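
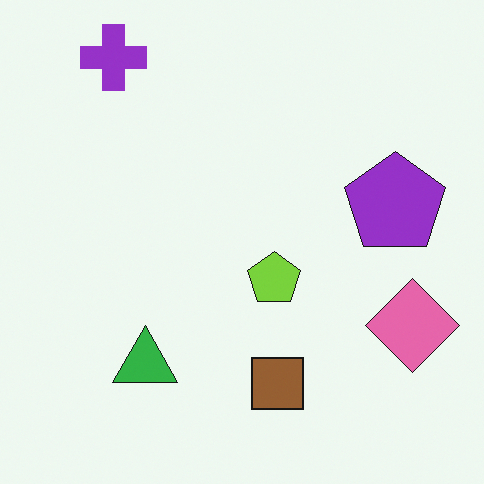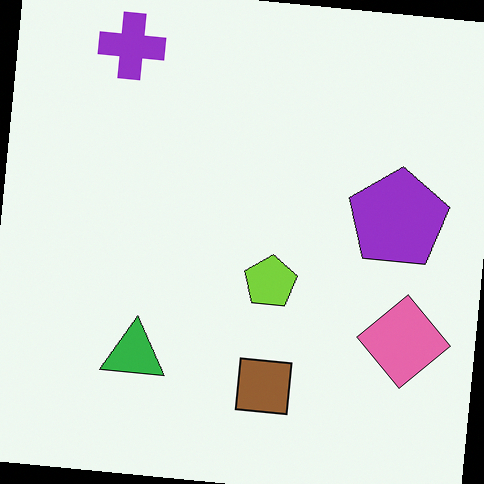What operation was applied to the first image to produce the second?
The transformation is: rotated clockwise by a few degrees.

Every shape is tilted by the same angle and the image corners show triangular fill wedges — a whole-image rotation by a non-right angle.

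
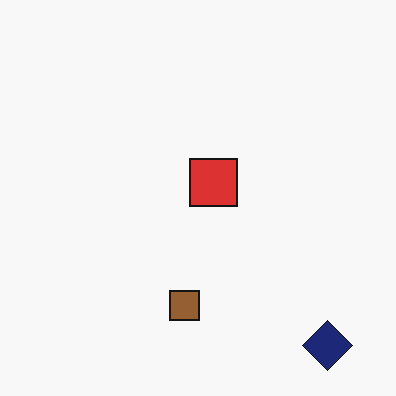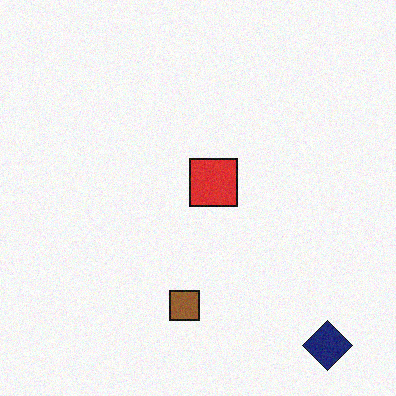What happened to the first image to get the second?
This is the original image degraded with light additive noise.

Random speckle covers the whole image, including the flat background.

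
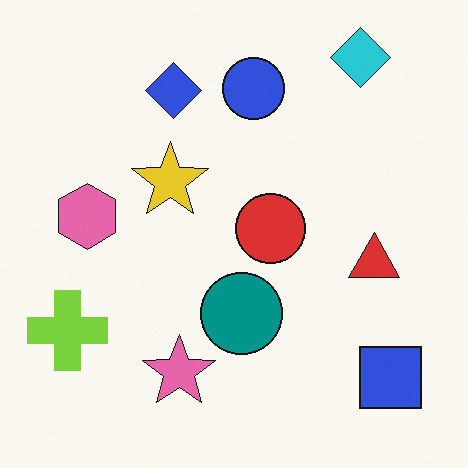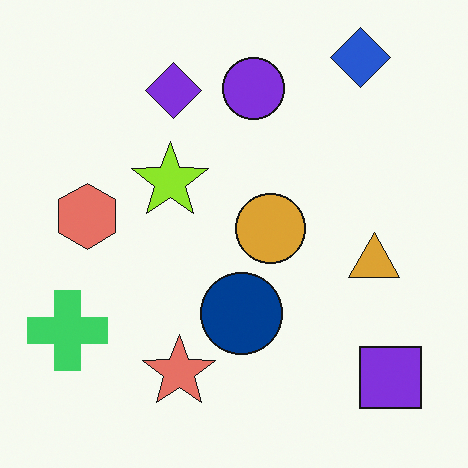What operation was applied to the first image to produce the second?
The transformation is: hue-shifted by a small amount.

Every shape's color has rotated by the same amount around the hue wheel — a uniform hue shift.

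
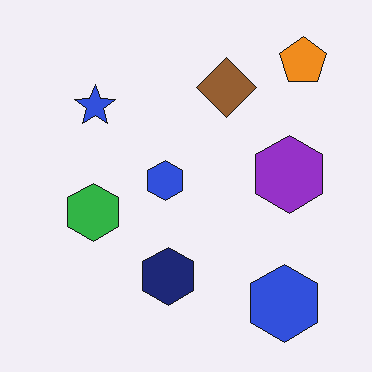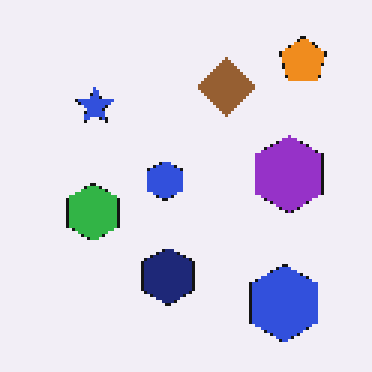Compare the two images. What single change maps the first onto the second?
The transformation is: mildly pixelated.

Shapes are reduced to large square blocks; fine edges and outlines are lost — a downscale-then-upscale (mosaic) effect.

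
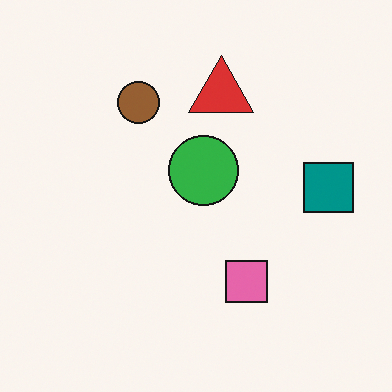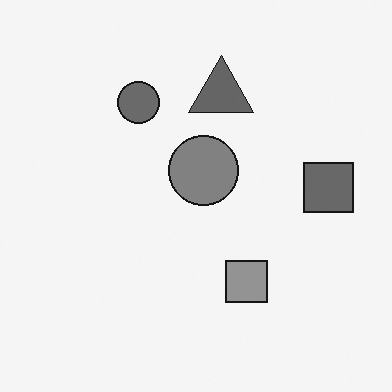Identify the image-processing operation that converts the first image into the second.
The second image is the first converted to grayscale.

All color is removed — every shape is now a shade of grey.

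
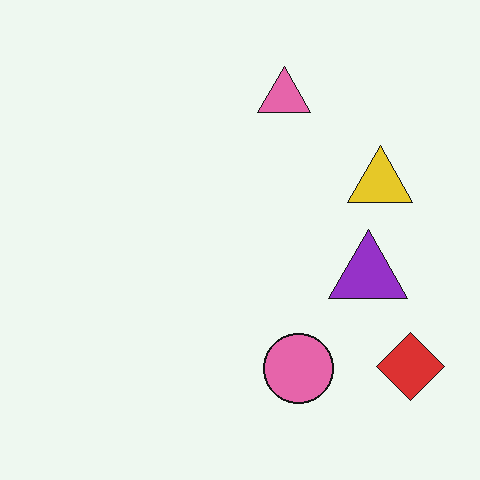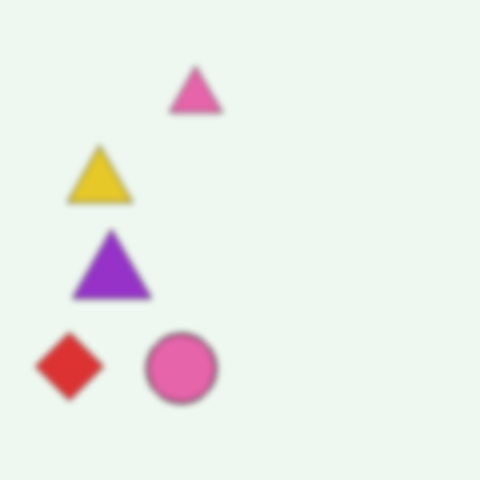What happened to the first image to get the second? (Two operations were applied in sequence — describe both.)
The image was moderately blurred, then flipped horizontally (left ↔ right).

Shape edges and outlines are uniformly softened across the whole image. The red diamond is in the bottom-right of the first image and the bottom-left of the second — shapes on opposite sides of the vertical midline have swapped in a mirror flip.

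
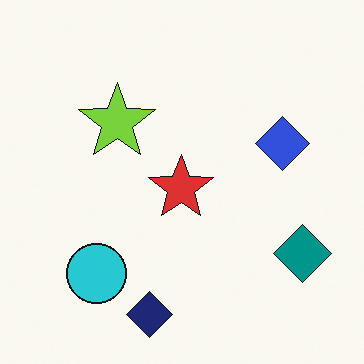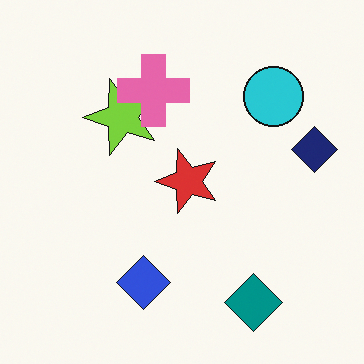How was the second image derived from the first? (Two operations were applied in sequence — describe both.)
The image was transposed (reflected across the top-left ↔ bottom-right diagonal), then overlaid with an additional pink cross.

Shapes have swapped their row and column positions — what was in the top-right is now in the bottom-left — a diagonal reflection. A pink cross appears in the second image that is absent from the first.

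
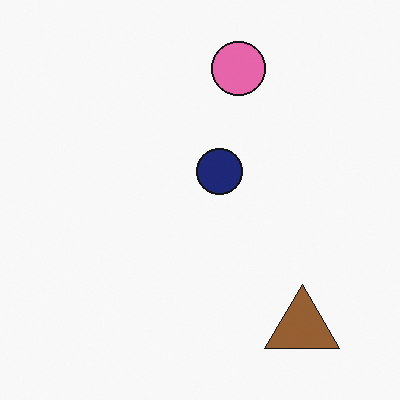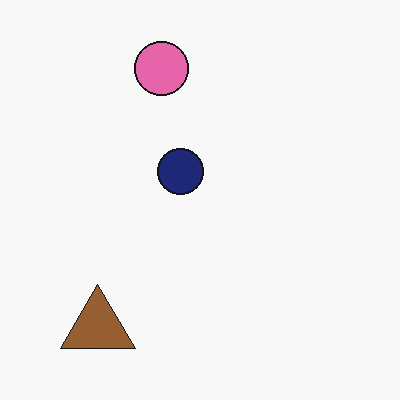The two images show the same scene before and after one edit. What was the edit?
It was flipped horizontally (left ↔ right).

The brown triangle is in the bottom-right of the first image and the bottom-left of the second — shapes on opposite sides of the vertical midline have swapped in a mirror flip.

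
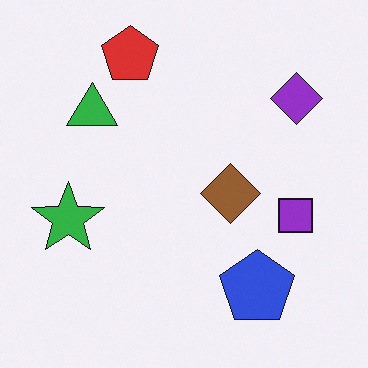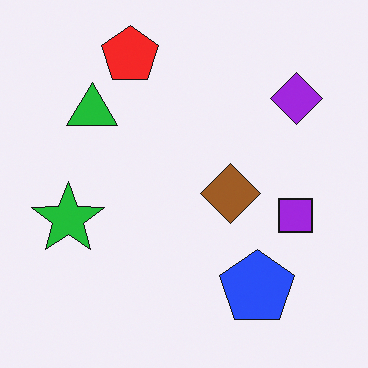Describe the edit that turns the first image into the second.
Slightly oversaturated.

All colors are more vivid — a global saturation change.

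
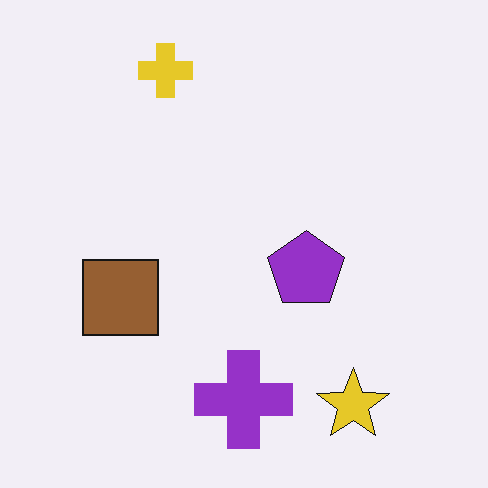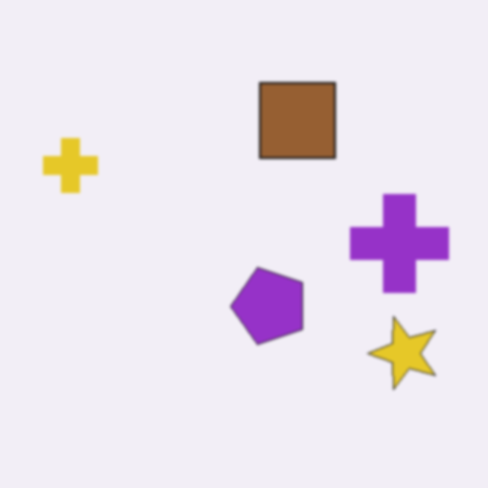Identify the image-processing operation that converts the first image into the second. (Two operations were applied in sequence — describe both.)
It was transposed (reflected across the top-left ↔ bottom-right diagonal), then given a subtle gaussian blur.

Shapes have swapped their row and column positions — what was in the top-right is now in the bottom-left — a diagonal reflection. Shape edges and outlines are uniformly softened across the whole image.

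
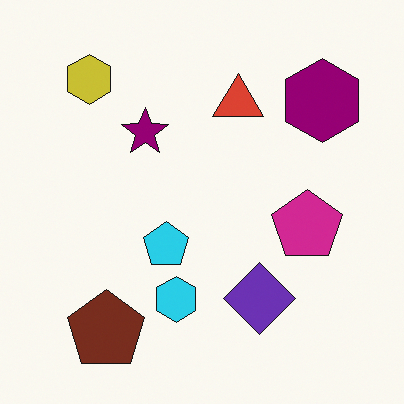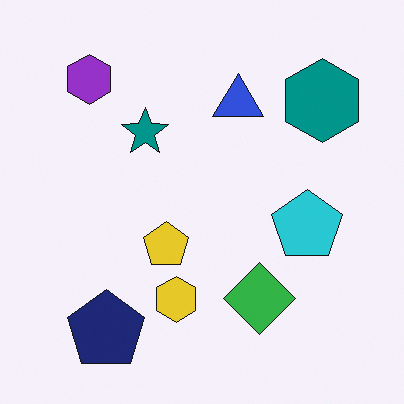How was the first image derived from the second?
The transformation is: hue-shifted by a moderate amount.

Every shape's color has rotated by the same amount around the hue wheel — a uniform hue shift.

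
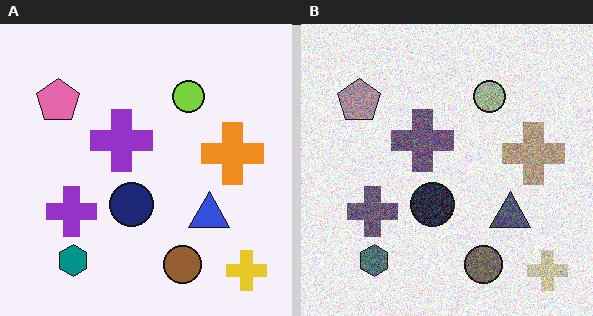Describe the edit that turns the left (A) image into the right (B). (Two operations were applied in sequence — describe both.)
The right (B) image is the left (A) heavily desaturated, then degraded with a thick layer of grain.

All colors are more muted and greyish — a global saturation change. Random speckle covers the whole image, including the flat background.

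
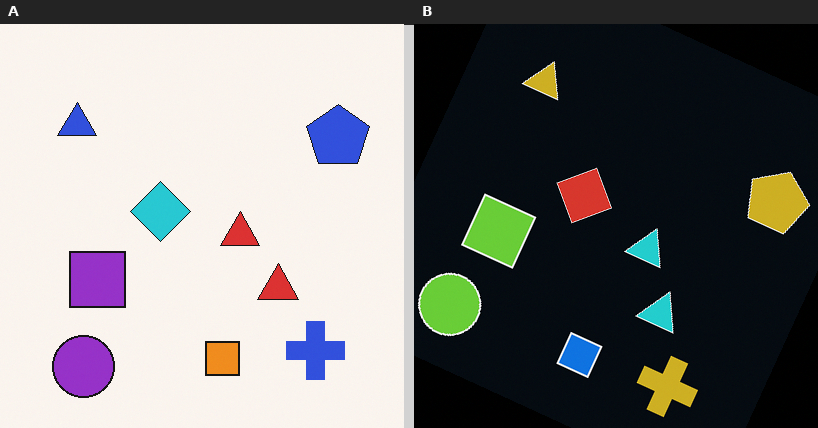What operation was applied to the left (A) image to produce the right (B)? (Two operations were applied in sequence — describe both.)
The transformation is: color-inverted (negative), then rotated clockwise by a clearly visible amount.

The light background has become dark and every shape's color is its complement — a photographic negative. Every shape is tilted by the same angle and the image corners show triangular fill wedges — a whole-image rotation by a non-right angle.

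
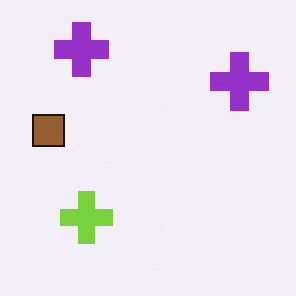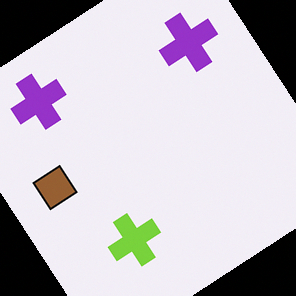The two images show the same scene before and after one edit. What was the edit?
Rotated counter-clockwise by a large amount — several tens of degrees.

Every shape is tilted by the same angle and the image corners show triangular fill wedges — a whole-image rotation by a non-right angle.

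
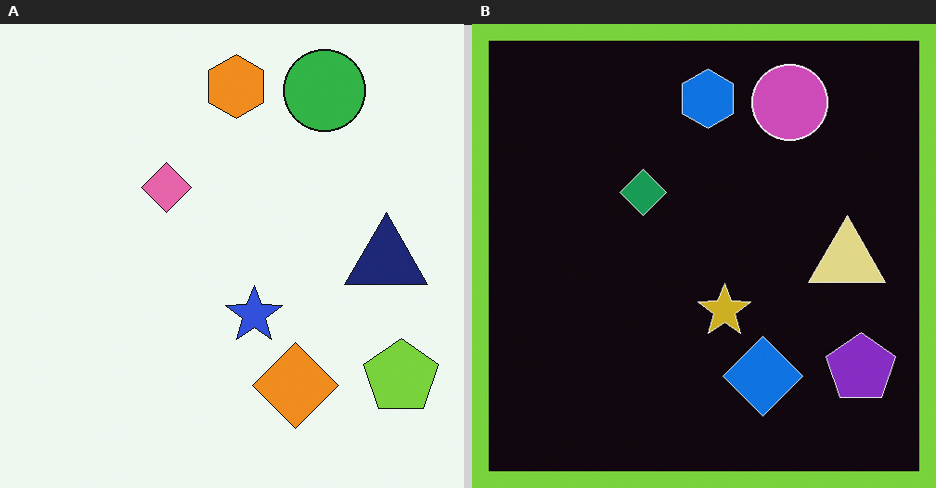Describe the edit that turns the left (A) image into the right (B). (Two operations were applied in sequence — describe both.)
This is the original image color-inverted (negative), then framed with a lime border.

The light background has become dark and every shape's color is its complement — a photographic negative. A solid lime frame runs around the edge of the right (B) image, with the content slightly shrunk inside it.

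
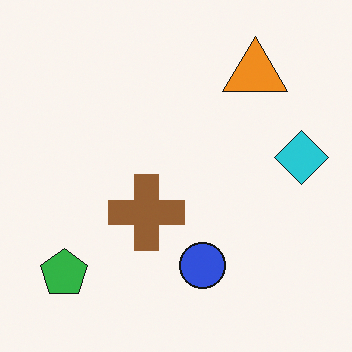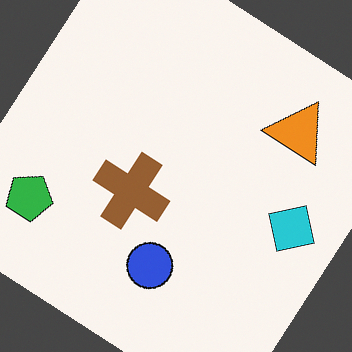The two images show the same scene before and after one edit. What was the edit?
It was rotated clockwise by a large amount — several tens of degrees.

Every shape is tilted by the same angle and the image corners show triangular fill wedges — a whole-image rotation by a non-right angle.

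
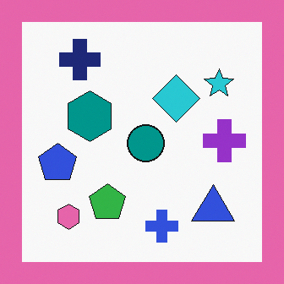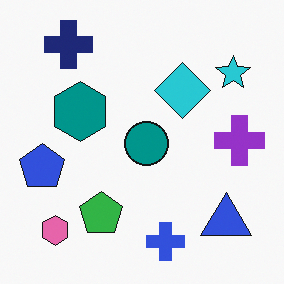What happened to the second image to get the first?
It was framed with a pink border.

A solid pink frame runs around the edge of the first image, with the content slightly shrunk inside it.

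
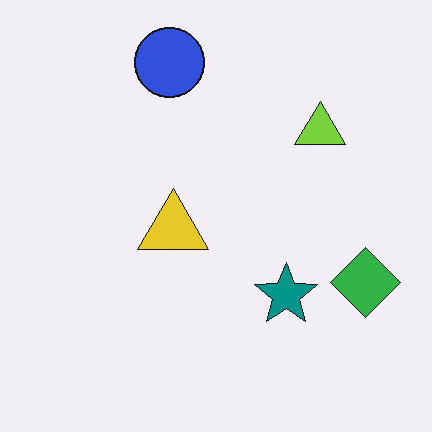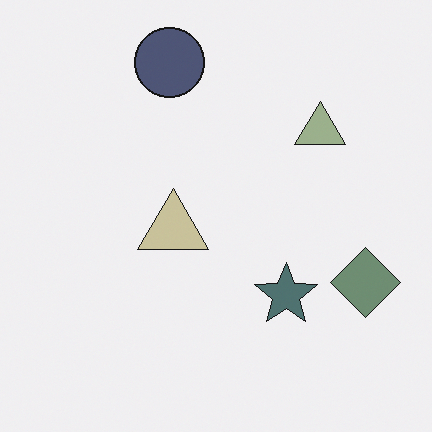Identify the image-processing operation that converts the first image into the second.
The image was made much more muted (saturation change).

All colors are more muted and greyish — a global saturation change.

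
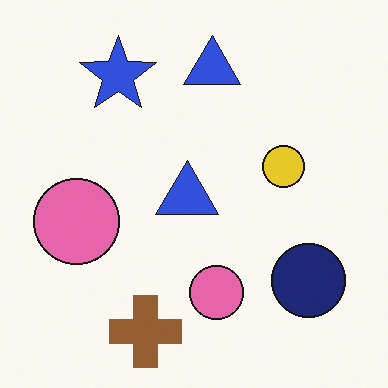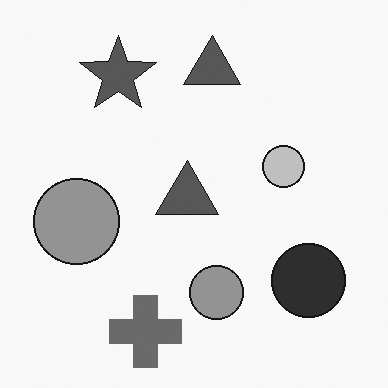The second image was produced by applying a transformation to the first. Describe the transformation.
This is the original image converted to grayscale.

All color is removed — every shape is now a shade of grey.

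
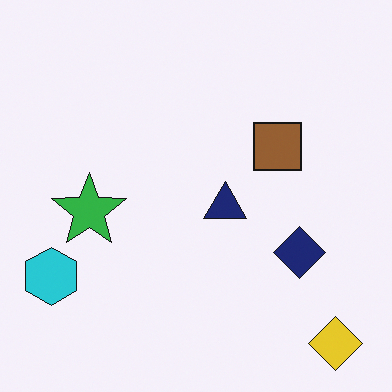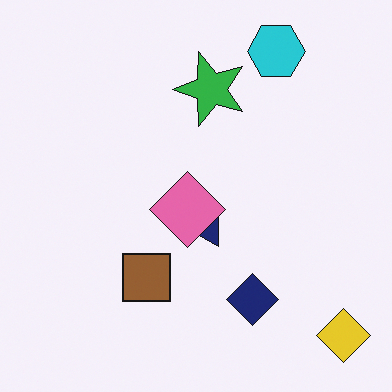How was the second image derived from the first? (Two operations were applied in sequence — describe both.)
The second image is the first transposed (reflected across the top-left ↔ bottom-right diagonal), then overlaid with an additional pink diamond.

Shapes have swapped their row and column positions — what was in the top-right is now in the bottom-left — a diagonal reflection. A pink diamond appears in the second image that is absent from the first.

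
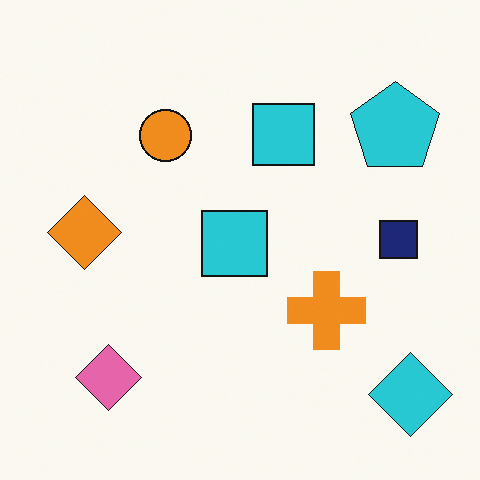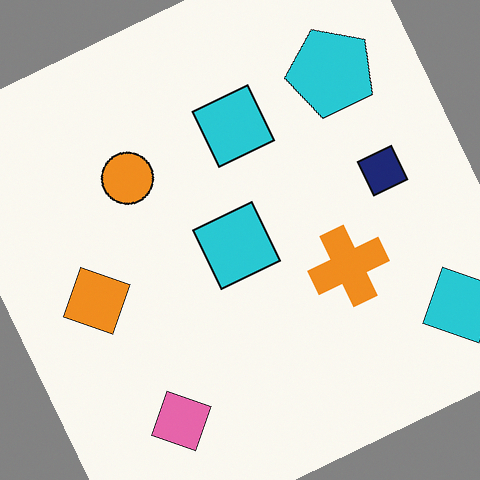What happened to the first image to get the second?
The image was rotated counter-clockwise by a clearly visible amount.

Every shape is tilted by the same angle and the image corners show triangular fill wedges — a whole-image rotation by a non-right angle.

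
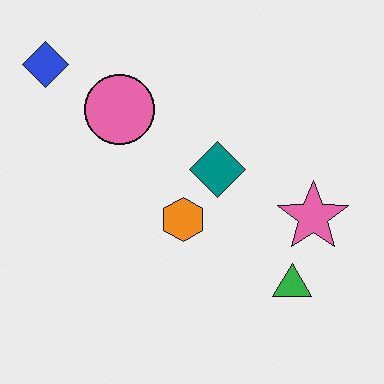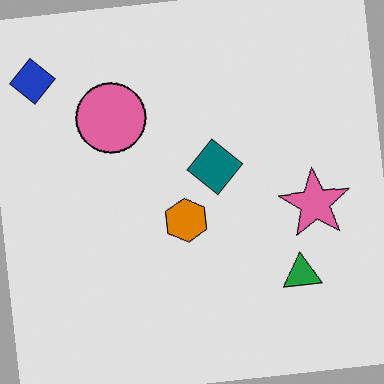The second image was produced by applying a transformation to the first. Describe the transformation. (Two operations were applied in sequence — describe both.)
The image was rotated counter-clockwise by a small amount, then moderately posterized.

Every shape is tilted by the same angle and the image corners show triangular fill wedges — a whole-image rotation by a non-right angle. Each flat color has snapped to a coarser quantized level — most visibly, the near-white background has dropped to a flat grey.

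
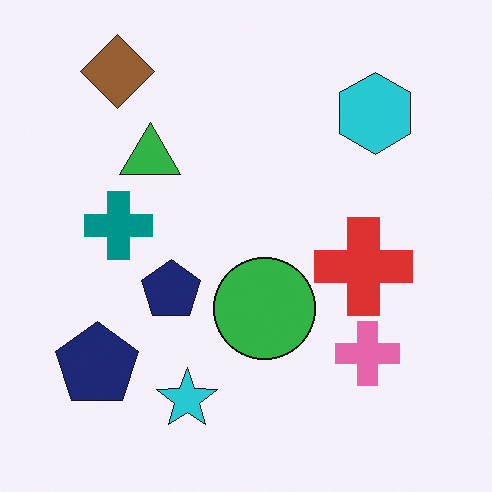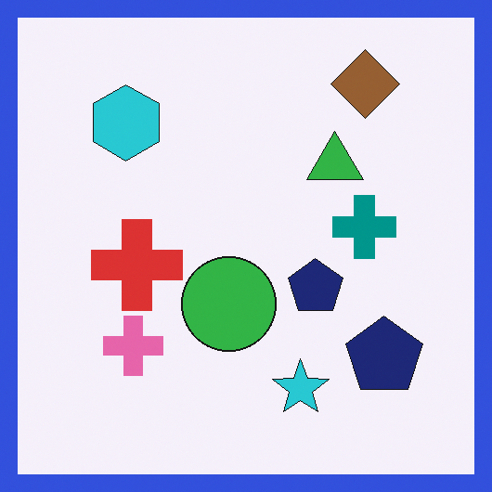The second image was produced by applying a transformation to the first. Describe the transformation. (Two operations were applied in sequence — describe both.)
It was flipped horizontally (left ↔ right), then framed with a blue border.

The brown diamond is in the top-left of the first image and the top-right of the second — shapes on opposite sides of the vertical midline have swapped in a mirror flip. A solid blue frame runs around the edge of the second image, with the content slightly shrunk inside it.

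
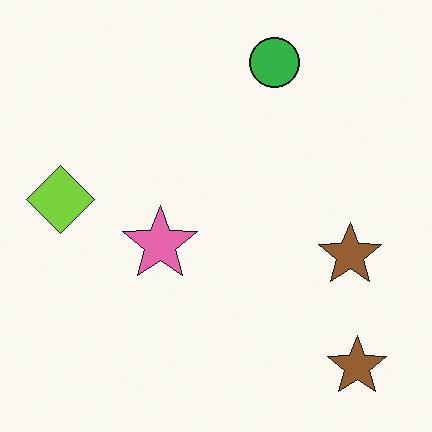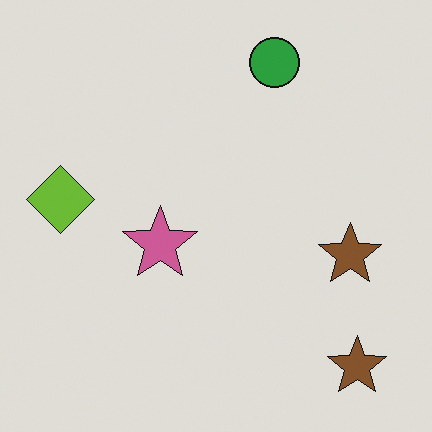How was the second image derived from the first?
The second image is the first slightly darkened.

Every pixel — background and shapes alike — is uniformly darkened.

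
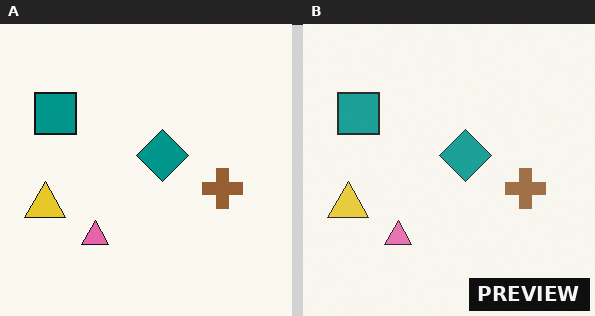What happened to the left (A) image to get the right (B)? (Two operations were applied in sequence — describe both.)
The transformation is: given slightly reduced contrast, then watermarked with the text "PREVIEW" in the lower-right corner.

Tones are pushed toward mid-grey across the whole image — a global contrast change. A dark label reading "PREVIEW" appears in the lower-right corner.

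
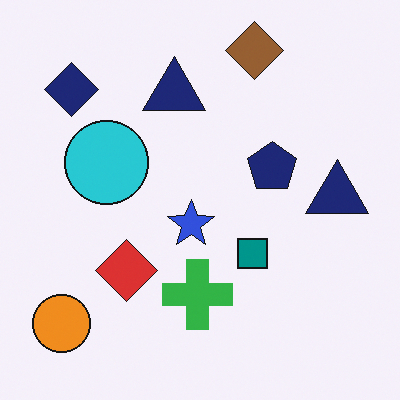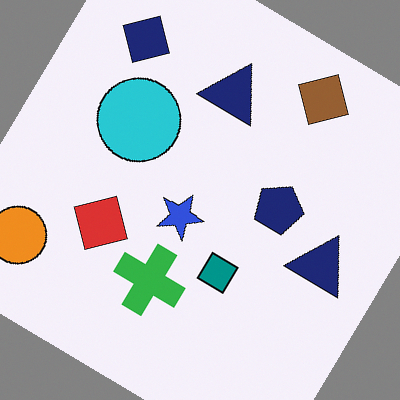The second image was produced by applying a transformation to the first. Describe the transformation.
Rotated clockwise by a large amount — several tens of degrees.

Every shape is tilted by the same angle and the image corners show triangular fill wedges — a whole-image rotation by a non-right angle.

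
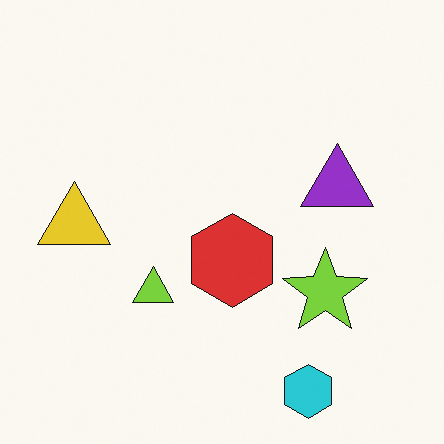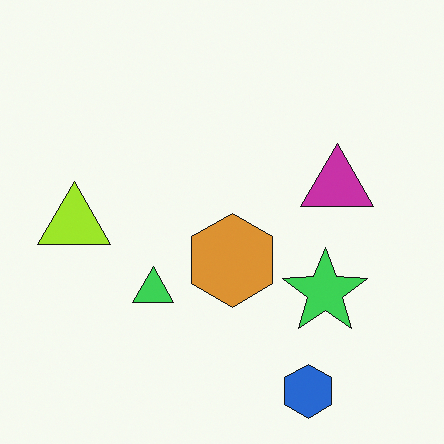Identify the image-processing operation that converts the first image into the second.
This is the original image hue-shifted by a small amount.

Every shape's color has rotated by the same amount around the hue wheel — a uniform hue shift.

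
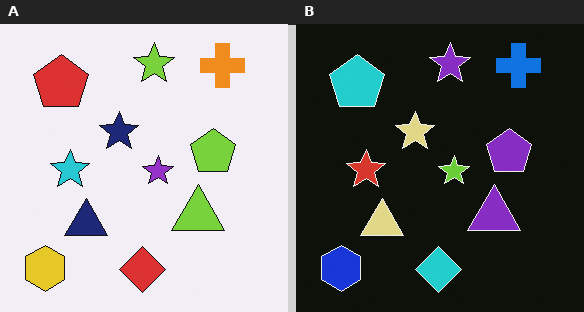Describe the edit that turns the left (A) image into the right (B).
This is the original image color-inverted (negative).

The light background has become dark and every shape's color is its complement — a photographic negative.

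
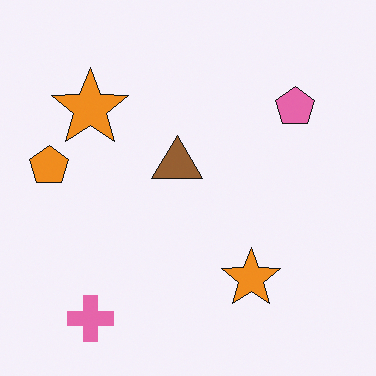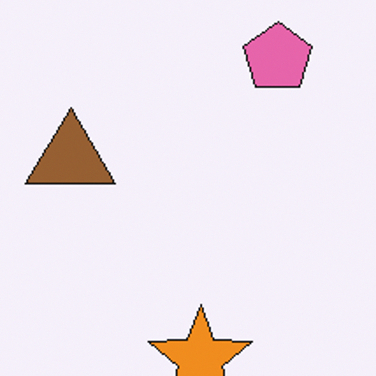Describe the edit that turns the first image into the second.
It was cropped tightly and scaled back up.

The visible shapes are larger and the field of view is narrower; shapes near the original edges may be partly or wholly outside the frame — a crop-and-rescale.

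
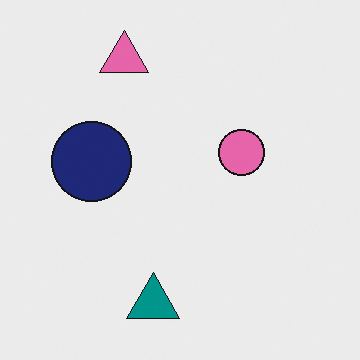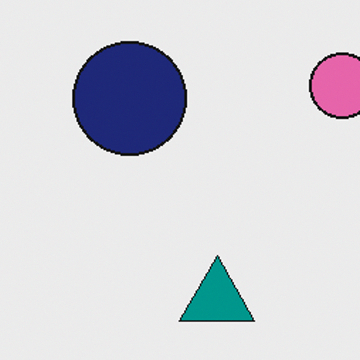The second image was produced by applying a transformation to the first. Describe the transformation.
Cropped to a modestly smaller region and rescaled.

The visible shapes are larger and the field of view is narrower; shapes near the original edges may be partly or wholly outside the frame — a crop-and-rescale.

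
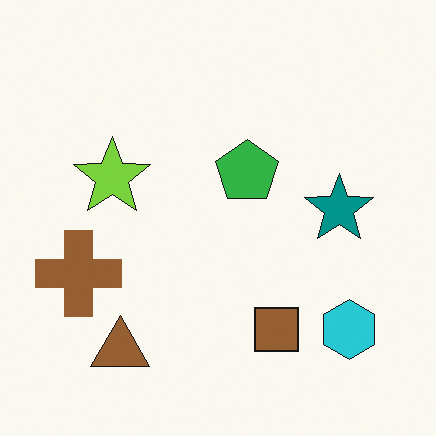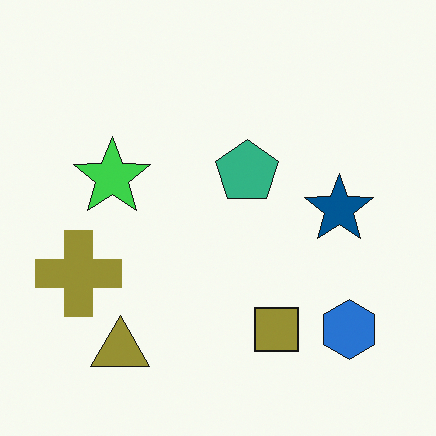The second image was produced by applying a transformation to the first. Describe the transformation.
It was hue-shifted slightly.

Every shape's color has rotated by the same amount around the hue wheel — a uniform hue shift.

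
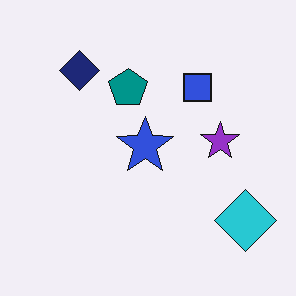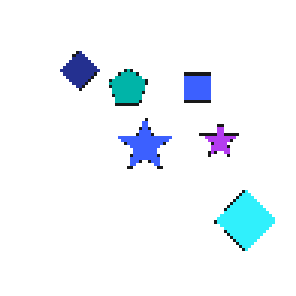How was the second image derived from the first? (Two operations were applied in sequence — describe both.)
This is the original image brightened a little, then lightly pixelated (a mild mosaic effect).

Every pixel — background and shapes alike — is uniformly brightened. Shapes are reduced to large square blocks; fine edges and outlines are lost — a downscale-then-upscale (mosaic) effect.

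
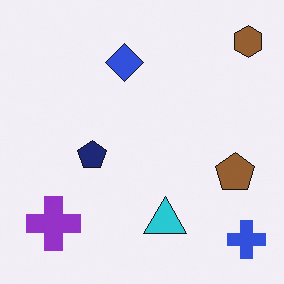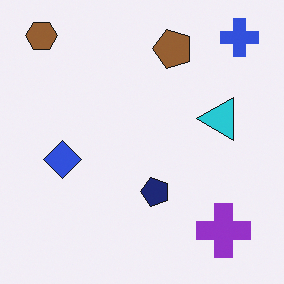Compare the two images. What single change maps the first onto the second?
The second image is the first rotated 90° counter-clockwise.

The brown hexagon sits in the top-right of the first image and the top-left of the second — consistent with a whole-image 90° counter-clockwise rotation.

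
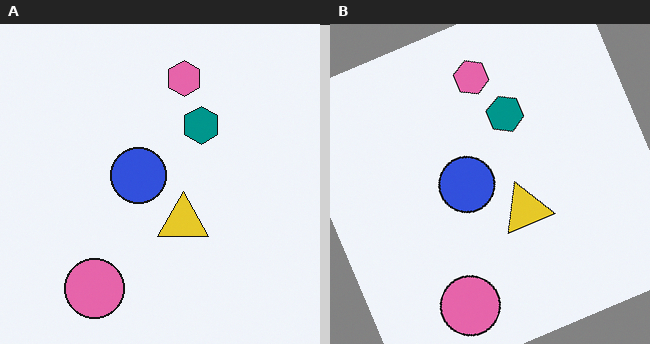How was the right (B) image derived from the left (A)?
The image was rotated counter-clockwise by a clearly visible amount.

Every shape is tilted by the same angle and the image corners show triangular fill wedges — a whole-image rotation by a non-right angle.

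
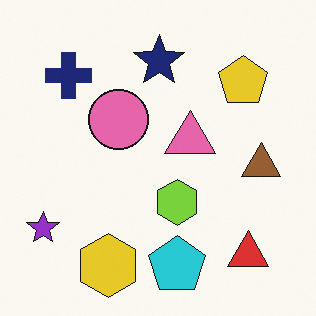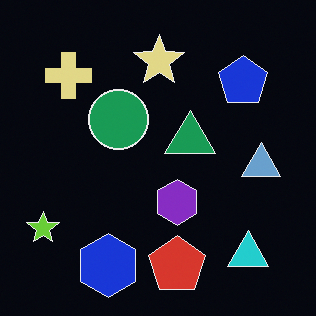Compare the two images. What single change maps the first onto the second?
Color-inverted (negative).

The light background has become dark and every shape's color is its complement — a photographic negative.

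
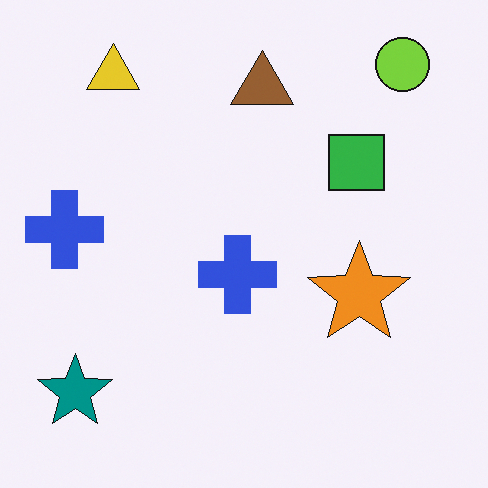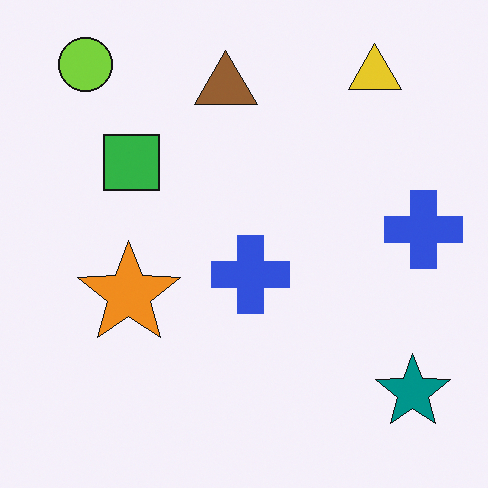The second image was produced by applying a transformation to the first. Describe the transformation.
The transformation is: flipped horizontally (left ↔ right).

The teal star is in the bottom-left of the first image and the bottom-right of the second — shapes on opposite sides of the vertical midline have swapped in a mirror flip.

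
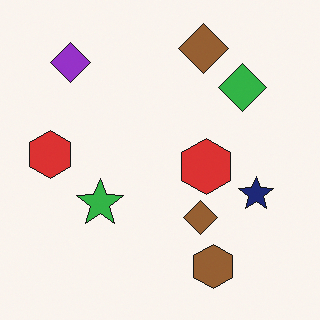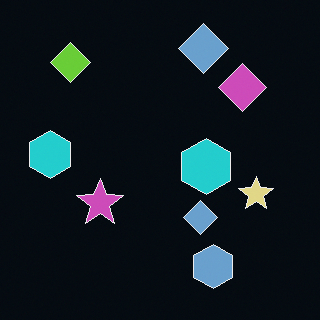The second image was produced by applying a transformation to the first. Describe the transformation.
The second image is the first color-inverted (negative).

The light background has become dark and every shape's color is its complement — a photographic negative.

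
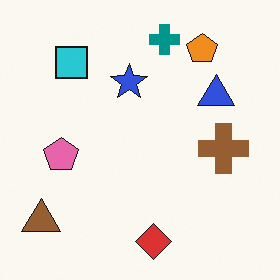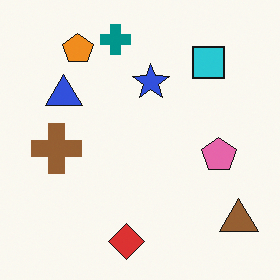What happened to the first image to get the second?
Flipped horizontally (left ↔ right).

The brown triangle is in the bottom-left of the first image and the bottom-right of the second — shapes on opposite sides of the vertical midline have swapped in a mirror flip.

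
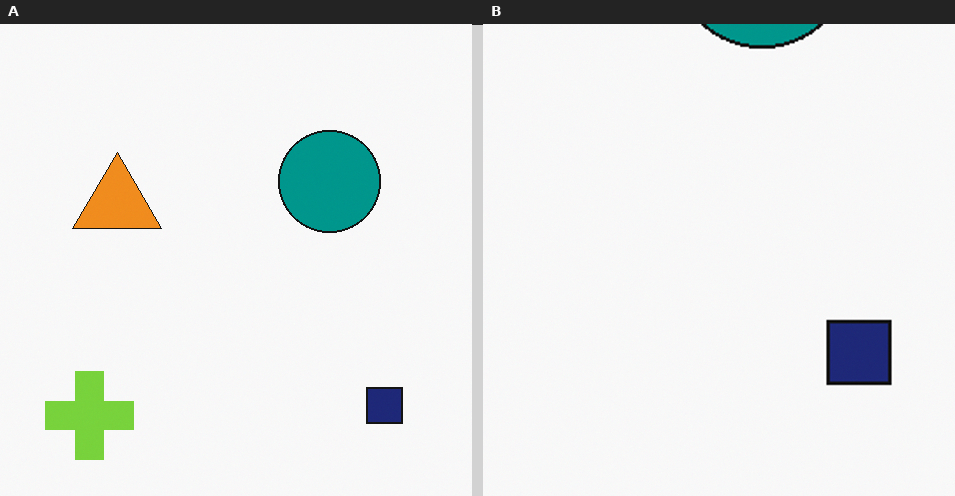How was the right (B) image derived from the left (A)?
The transformation is: cropped to a noticeably smaller region and rescaled.

The visible shapes are larger and the field of view is narrower; shapes near the original edges may be partly or wholly outside the frame — a crop-and-rescale.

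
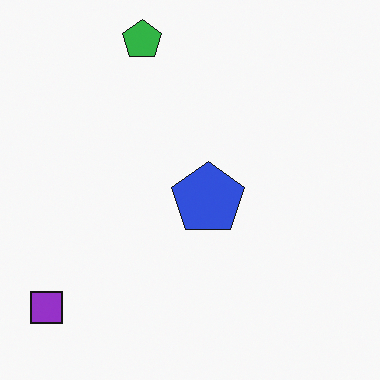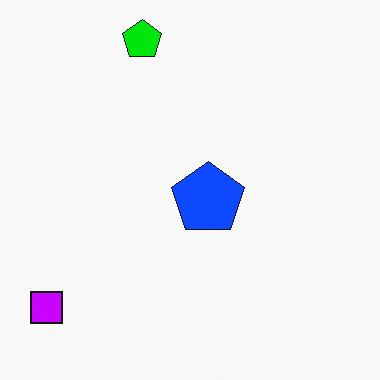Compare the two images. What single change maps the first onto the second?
This is the original image heavily oversaturated.

All colors are more vivid — a global saturation change.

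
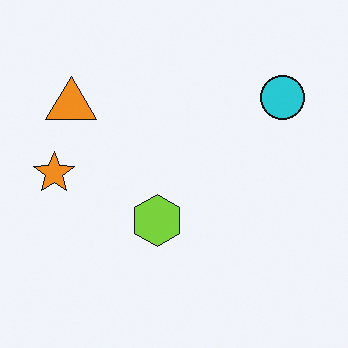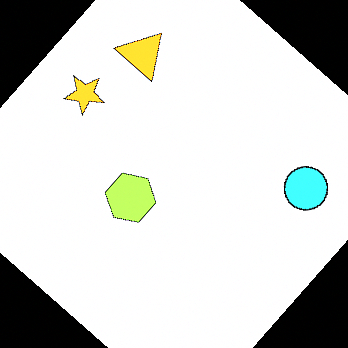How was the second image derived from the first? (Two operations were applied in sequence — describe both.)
The image was rotated clockwise by a large amount — several tens of degrees, then noticeably brightened.

Every shape is tilted by the same angle and the image corners show triangular fill wedges — a whole-image rotation by a non-right angle. Every pixel — background and shapes alike — is uniformly brightened.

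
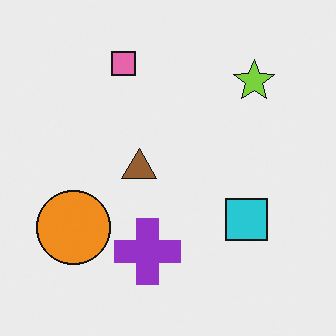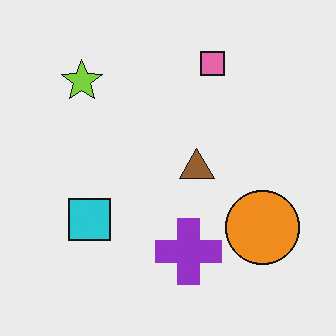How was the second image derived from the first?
Flipped horizontally (left ↔ right).

The orange circle is in the bottom-left of the first image and the bottom-right of the second — shapes on opposite sides of the vertical midline have swapped in a mirror flip.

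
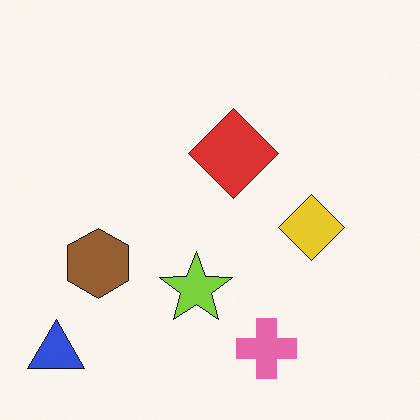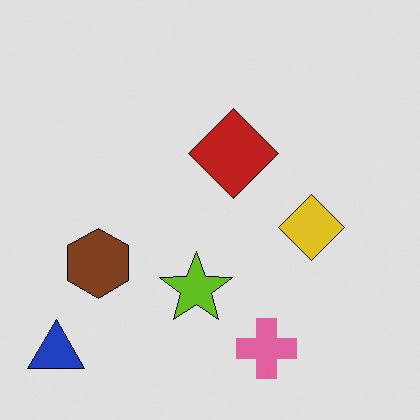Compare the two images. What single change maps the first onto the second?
It was posterized to a reduced palette.

Each flat color has snapped to a coarser quantized level — most visibly, the near-white background has dropped to a flat grey.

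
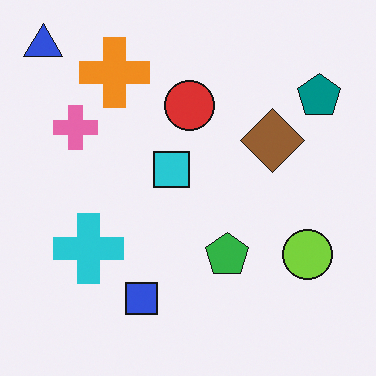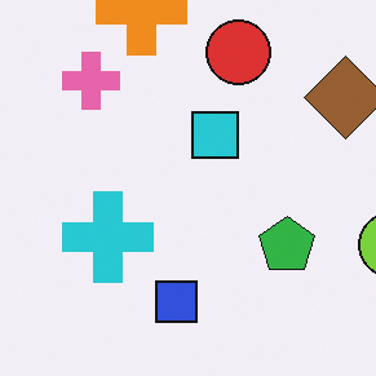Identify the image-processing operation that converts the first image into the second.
Cropped slightly and scaled back up.

The visible shapes are larger and the field of view is narrower; shapes near the original edges may be partly or wholly outside the frame — a crop-and-rescale.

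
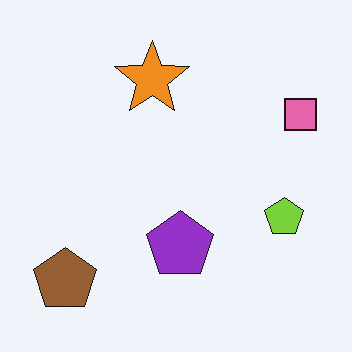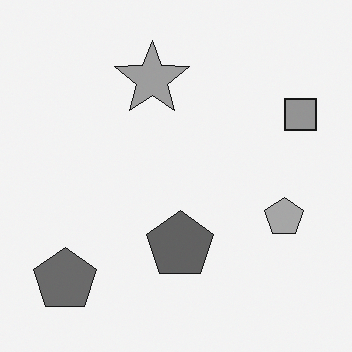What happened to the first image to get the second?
This is the original image converted to grayscale.

All color is removed — every shape is now a shade of grey.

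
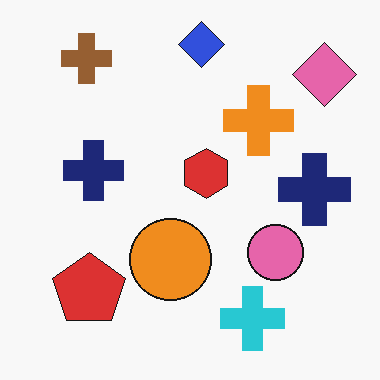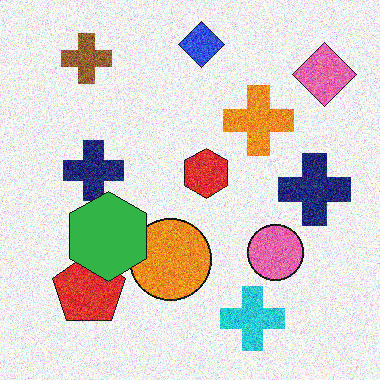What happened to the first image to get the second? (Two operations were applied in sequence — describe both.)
It was degraded with strong gaussian noise, then overlaid with an additional green hexagon.

Random speckle covers the whole image, including the flat background. A green hexagon appears in the second image that is absent from the first.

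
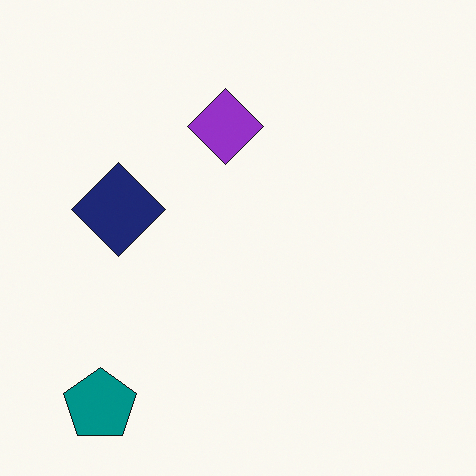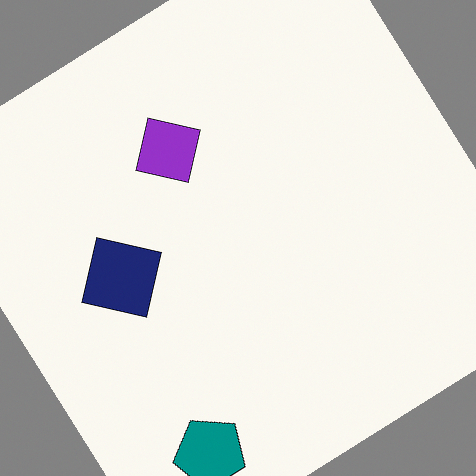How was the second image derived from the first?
Rotated counter-clockwise by a large amount — several tens of degrees.

Every shape is tilted by the same angle and the image corners show triangular fill wedges — a whole-image rotation by a non-right angle.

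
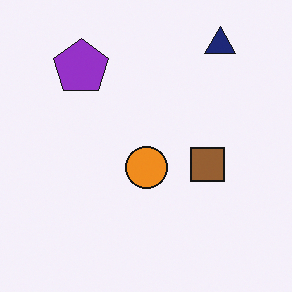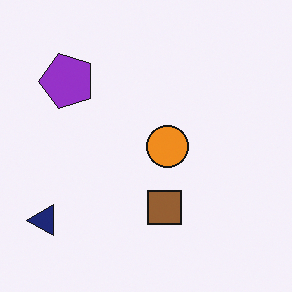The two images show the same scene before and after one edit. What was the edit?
It was transposed (reflected across the top-left ↔ bottom-right diagonal).

Shapes have swapped their row and column positions — what was in the top-right is now in the bottom-left — a diagonal reflection.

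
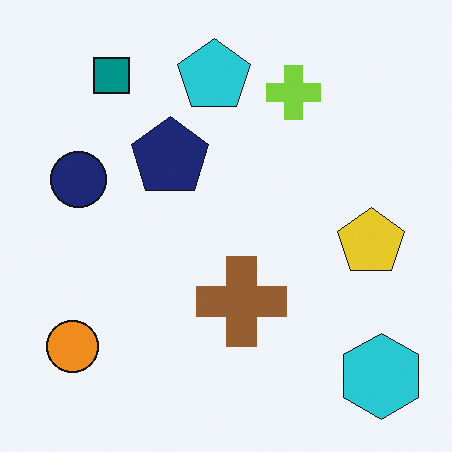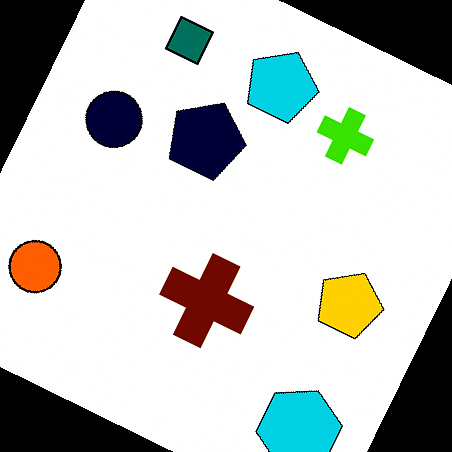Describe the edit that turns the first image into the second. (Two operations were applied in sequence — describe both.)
It was rotated clockwise by a moderate amount, then given much higher contrast.

Every shape is tilted by the same angle and the image corners show triangular fill wedges — a whole-image rotation by a non-right angle. Tones are pushed away from mid-grey across the whole image — a global contrast change.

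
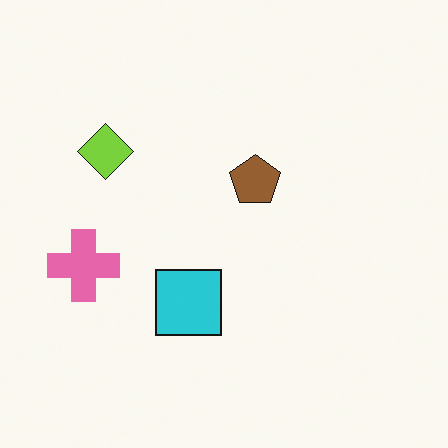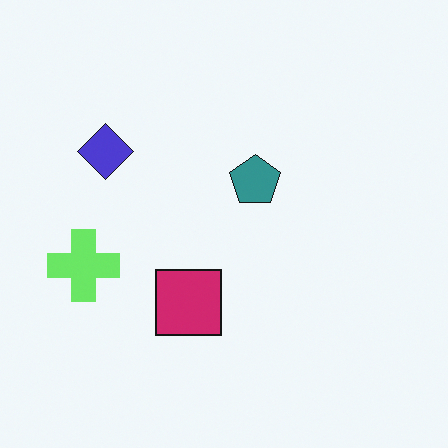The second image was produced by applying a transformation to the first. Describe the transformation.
The image was hue-shifted by a moderate amount.

Every shape's color has rotated by the same amount around the hue wheel — a uniform hue shift.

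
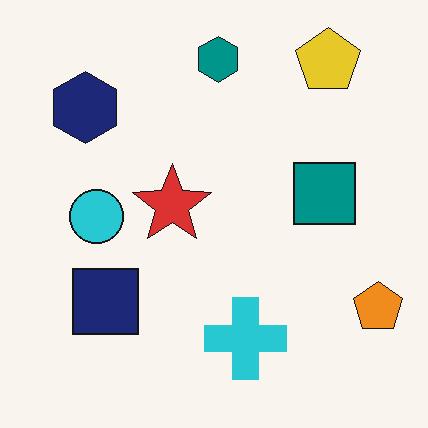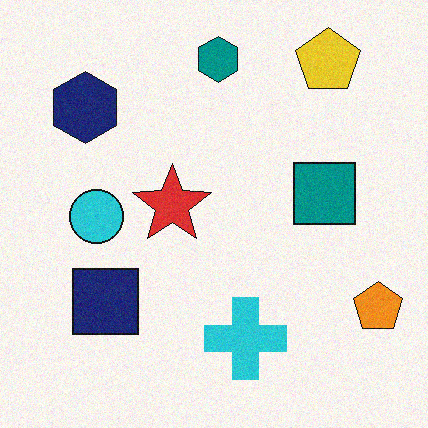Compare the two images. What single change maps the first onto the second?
It was degraded with light additive noise.

Random speckle covers the whole image, including the flat background.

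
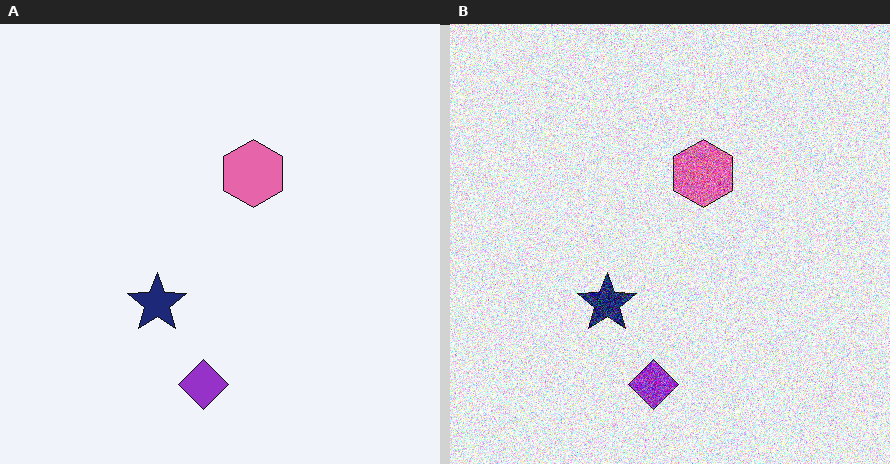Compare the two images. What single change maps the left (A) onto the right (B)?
It was degraded with heavy additive noise.

Random speckle covers the whole image, including the flat background.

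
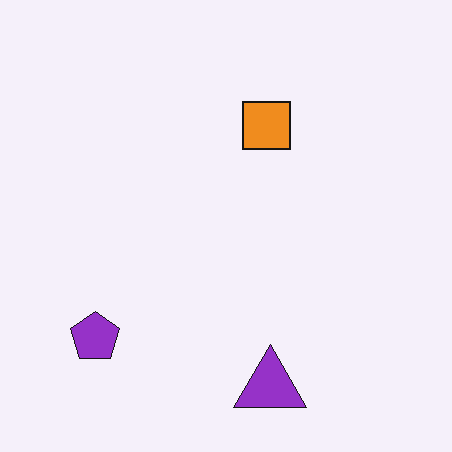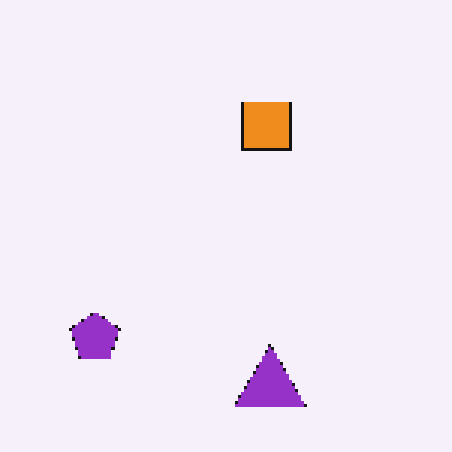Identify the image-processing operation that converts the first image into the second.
It was lightly pixelated (a mild mosaic effect).

Shapes are reduced to large square blocks; fine edges and outlines are lost — a downscale-then-upscale (mosaic) effect.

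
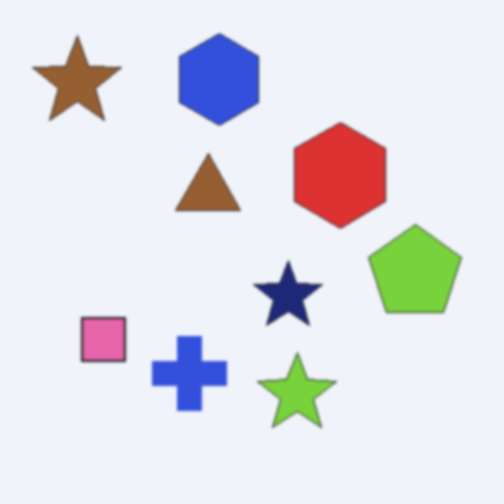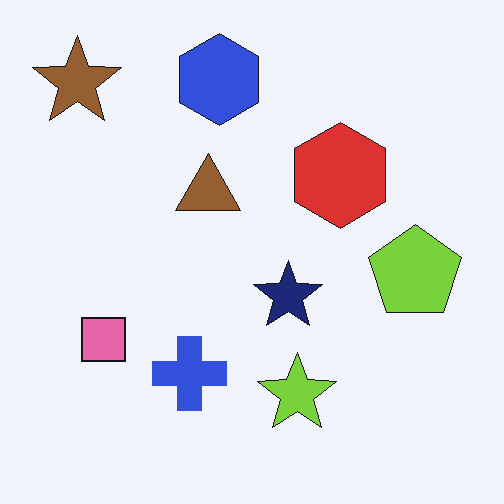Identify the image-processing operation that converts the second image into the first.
It was given a subtle gaussian blur.

Shape edges and outlines are uniformly softened across the whole image.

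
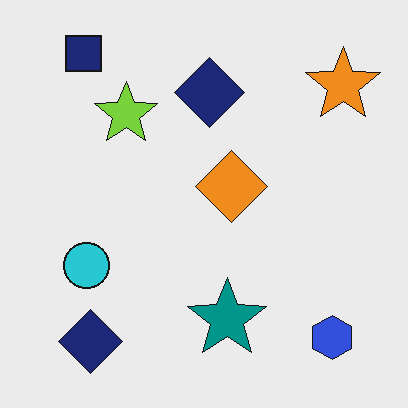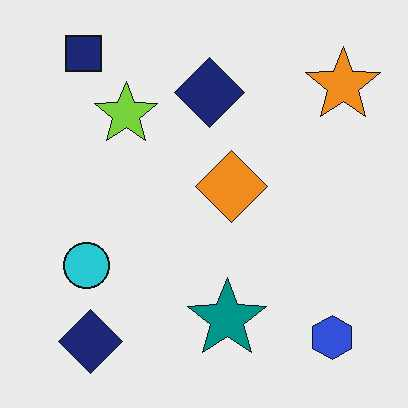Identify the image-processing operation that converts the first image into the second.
The second image is the first JPEG-compressed with visible artifacts.

Blocky 8×8 compression artifacts appear around shape edges and the flat background shows ringing — characteristic JPEG degradation.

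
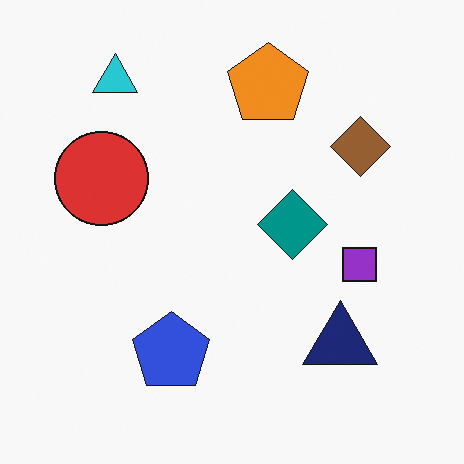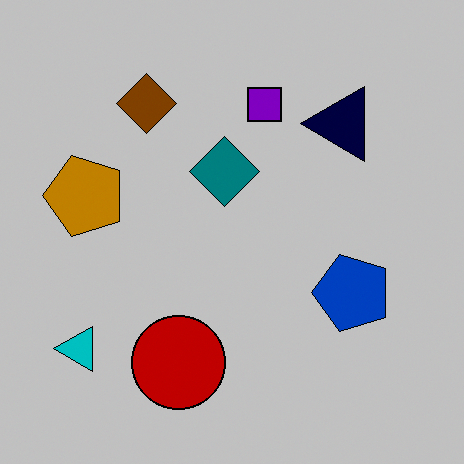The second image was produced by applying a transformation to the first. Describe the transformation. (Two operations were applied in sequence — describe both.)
The transformation is: rotated 90° counter-clockwise, then aggressively posterized.

The cyan triangle sits in the top-left of the first image and the bottom-left of the second — consistent with a whole-image 90° counter-clockwise rotation. Each flat color has snapped to a coarser quantized level — most visibly, the near-white background has dropped to a flat grey.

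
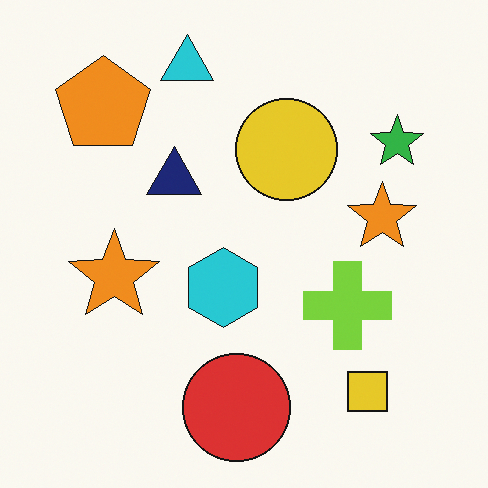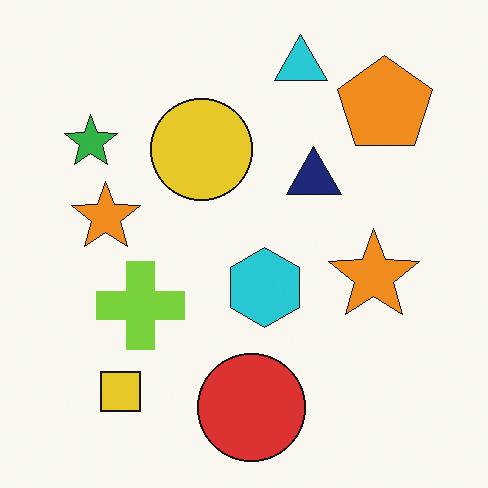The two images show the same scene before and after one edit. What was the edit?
The second image is the first flipped horizontally (left ↔ right).

The green star is in the top-right of the first image and the top-left of the second — shapes on opposite sides of the vertical midline have swapped in a mirror flip.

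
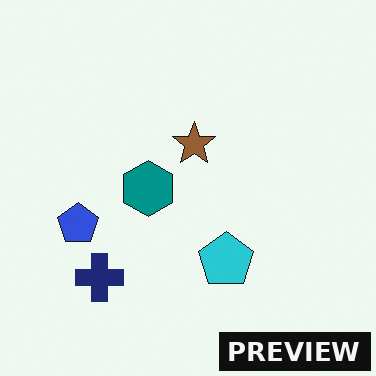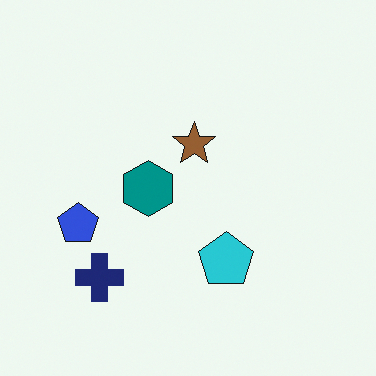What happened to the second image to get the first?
The transformation is: watermarked with the text "PREVIEW" in the lower-right corner.

A dark label reading "PREVIEW" appears in the lower-right corner.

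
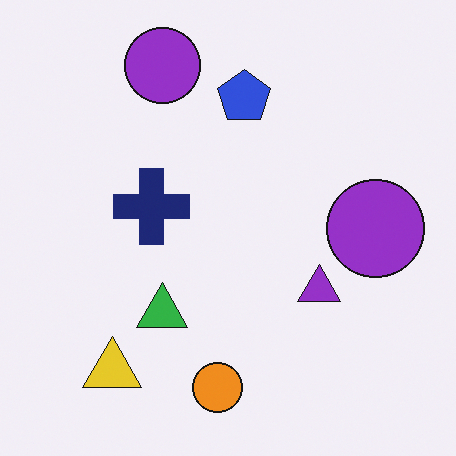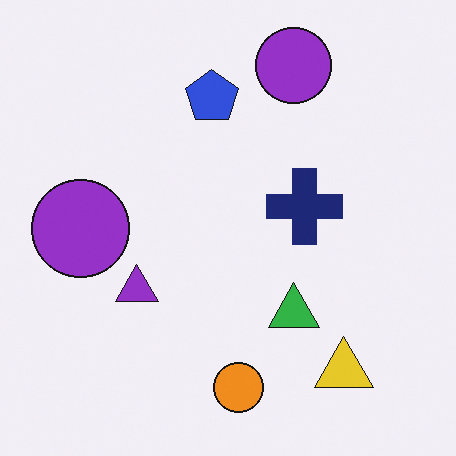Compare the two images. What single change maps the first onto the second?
The image was flipped horizontally (left ↔ right).

The yellow triangle is in the bottom-left of the first image and the bottom-right of the second — shapes on opposite sides of the vertical midline have swapped in a mirror flip.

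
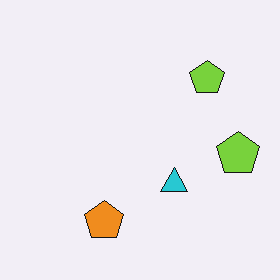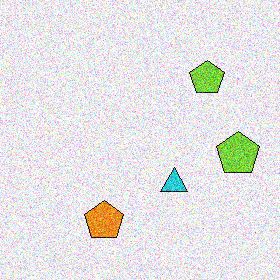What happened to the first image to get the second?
It was degraded with heavy additive noise.

Random speckle covers the whole image, including the flat background.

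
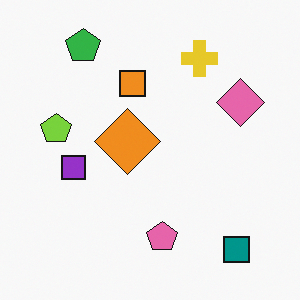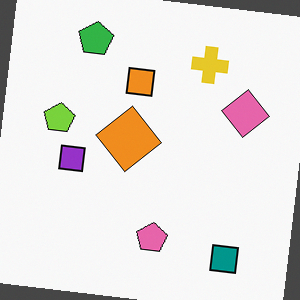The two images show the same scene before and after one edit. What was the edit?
The second image is the first rotated clockwise by a few degrees.

Every shape is tilted by the same angle and the image corners show triangular fill wedges — a whole-image rotation by a non-right angle.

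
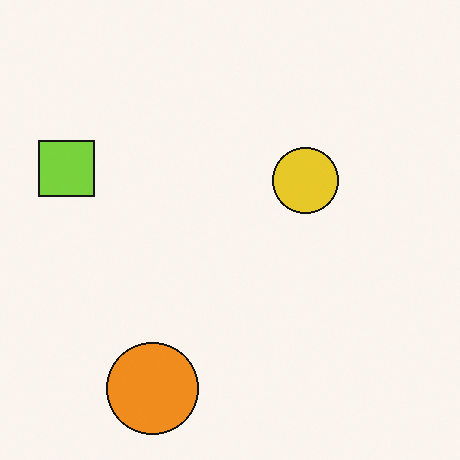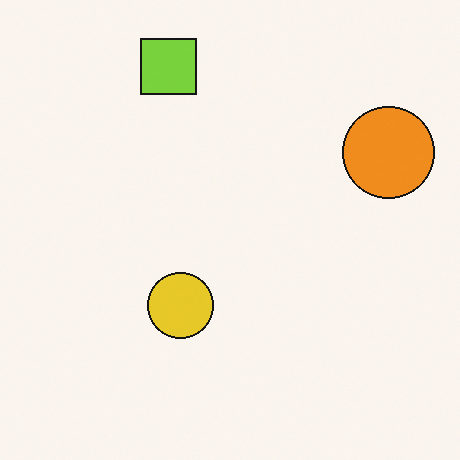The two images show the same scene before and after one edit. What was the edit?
The transformation is: transposed (reflected across the top-left ↔ bottom-right diagonal).

Shapes have swapped their row and column positions — what was in the top-right is now in the bottom-left — a diagonal reflection.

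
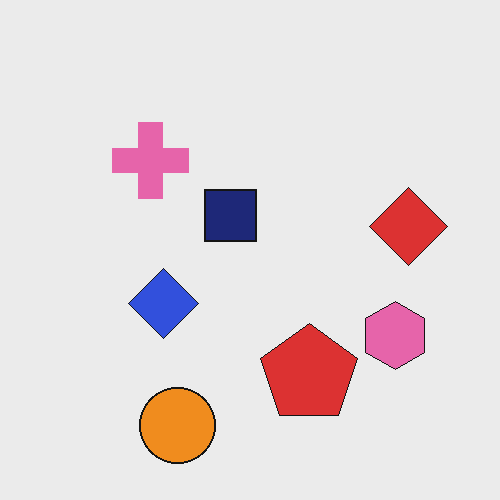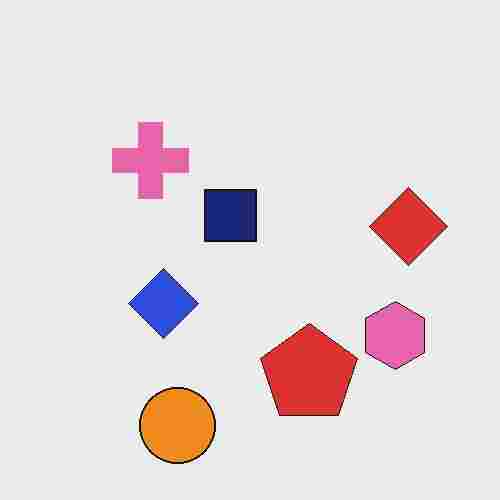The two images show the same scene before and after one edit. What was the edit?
This is the original image heavily JPEG-compressed with obvious blocking artifacts.

Blocky 8×8 compression artifacts appear around shape edges and the flat background shows ringing — characteristic JPEG degradation.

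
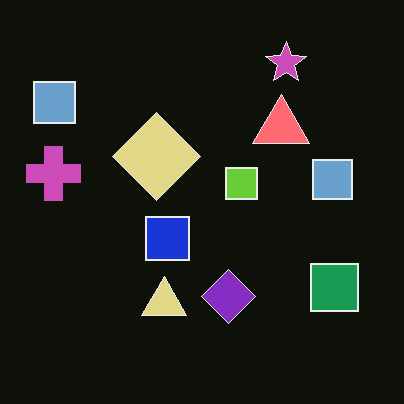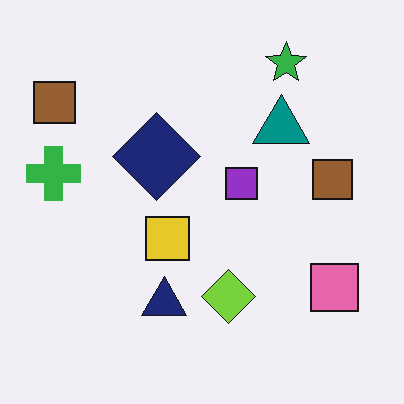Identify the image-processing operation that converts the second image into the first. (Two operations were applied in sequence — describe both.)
The image was JPEG-compressed with visible artifacts, then color-inverted (negative).

Blocky 8×8 compression artifacts appear around shape edges and the flat background shows ringing — characteristic JPEG degradation. The light background has become dark and every shape's color is its complement — a photographic negative.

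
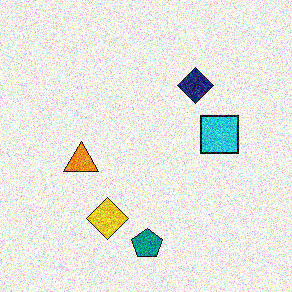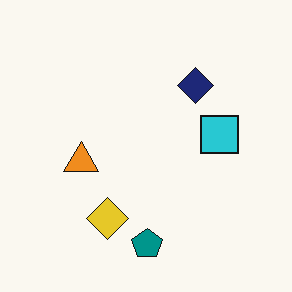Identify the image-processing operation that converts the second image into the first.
This is the original image degraded with strong gaussian noise.

Random speckle covers the whole image, including the flat background.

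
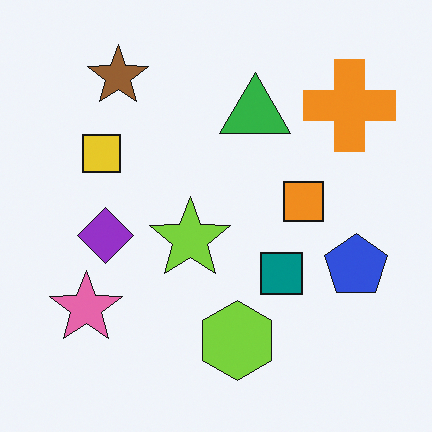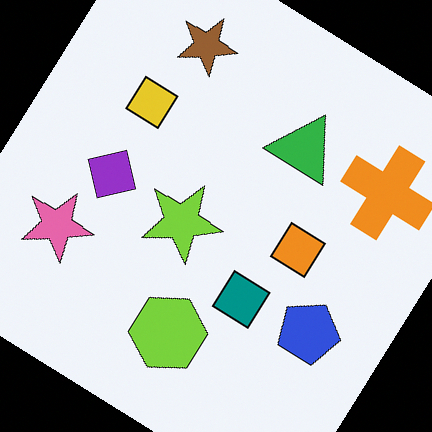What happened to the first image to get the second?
Rotated clockwise by a large amount — several tens of degrees.

Every shape is tilted by the same angle and the image corners show triangular fill wedges — a whole-image rotation by a non-right angle.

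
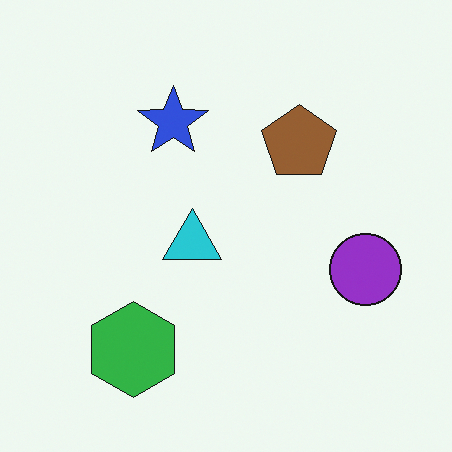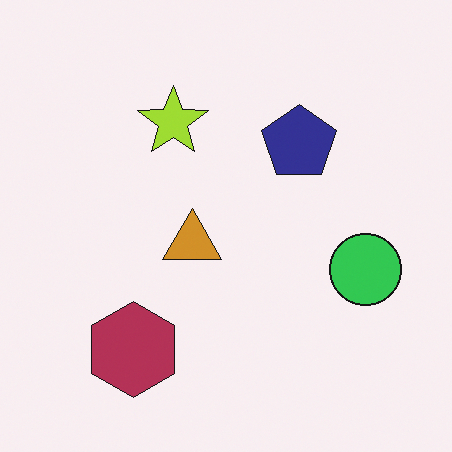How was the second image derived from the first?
It was hue-shifted by a large amount.

Every shape's color has rotated by the same amount around the hue wheel — a uniform hue shift.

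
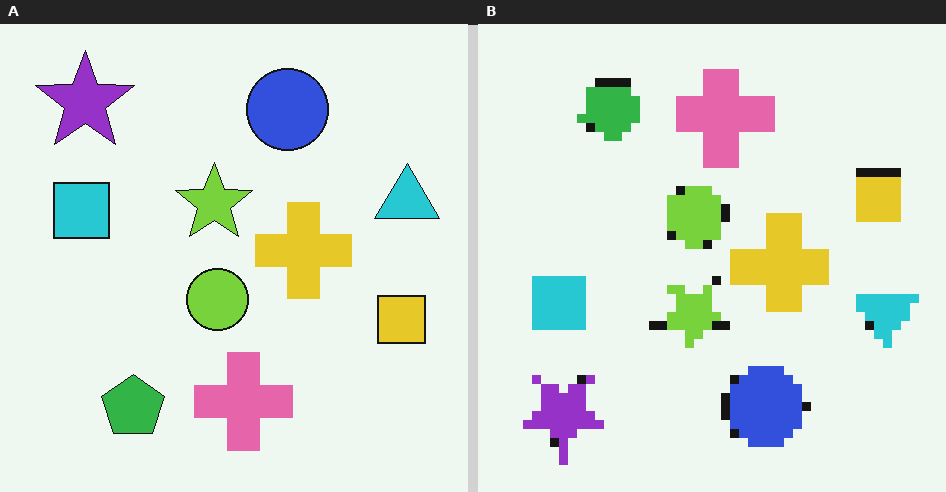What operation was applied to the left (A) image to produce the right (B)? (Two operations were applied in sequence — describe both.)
Flipped vertically (top ↔ bottom), then coarsely pixelated.

The purple star is in the top-left of the left (A) image and the bottom-left of the right (B) — shapes on opposite sides of the horizontal midline have swapped in a mirror flip. Shapes are reduced to large square blocks; fine edges and outlines are lost — a downscale-then-upscale (mosaic) effect.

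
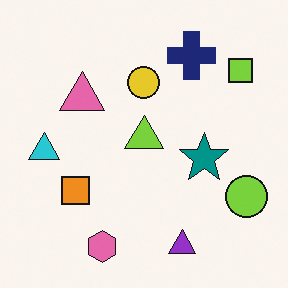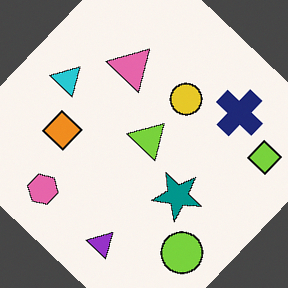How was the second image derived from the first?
This is the original image rotated clockwise by a large amount — several tens of degrees.

Every shape is tilted by the same angle and the image corners show triangular fill wedges — a whole-image rotation by a non-right angle.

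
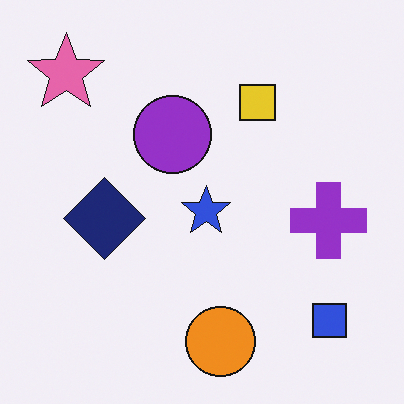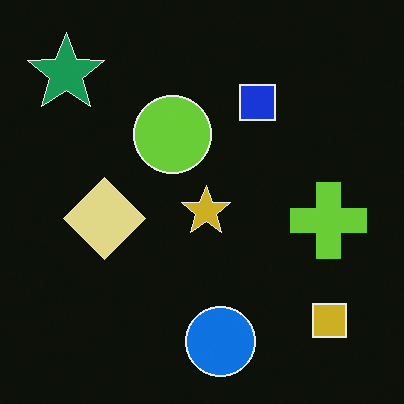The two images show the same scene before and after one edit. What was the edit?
This is the original image color-inverted (negative).

The light background has become dark and every shape's color is its complement — a photographic negative.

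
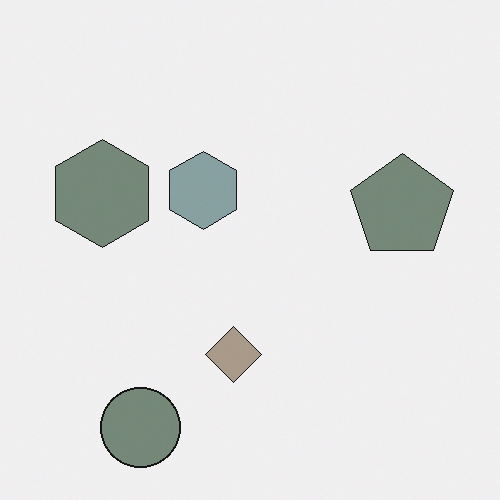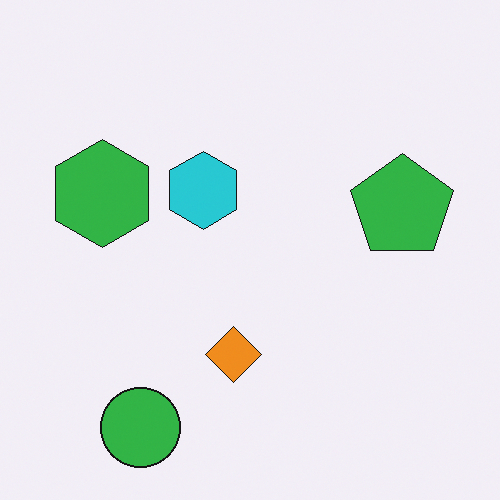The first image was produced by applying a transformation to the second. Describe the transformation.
It was made much more muted (saturation change).

All colors are more muted and greyish — a global saturation change.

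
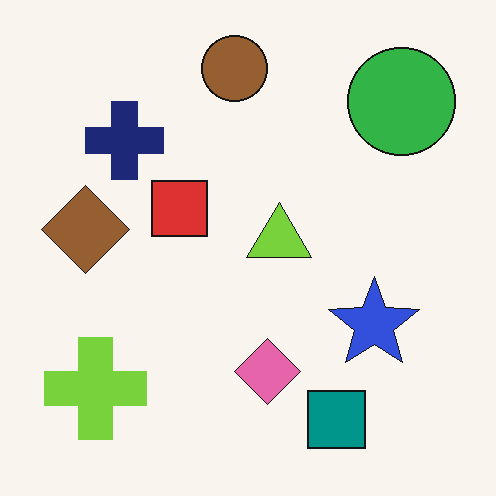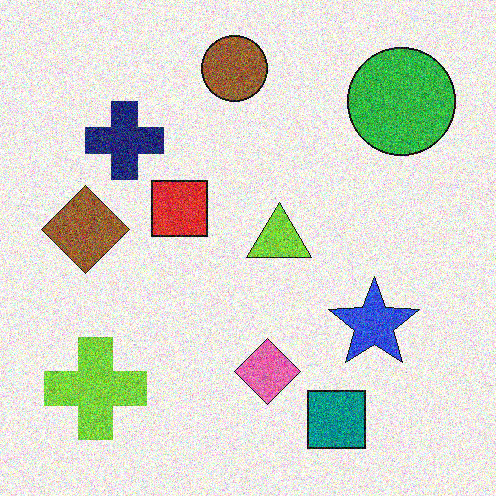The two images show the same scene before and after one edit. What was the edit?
The second image is the first degraded with a thick layer of grain.

Random speckle covers the whole image, including the flat background.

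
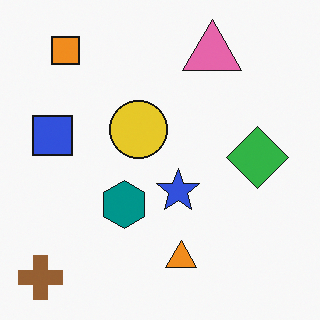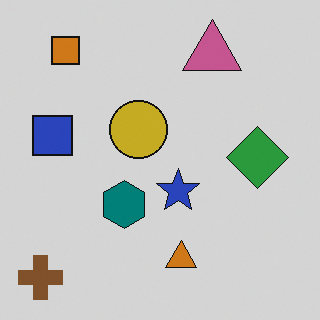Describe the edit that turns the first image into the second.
Slightly darkened.

Every pixel — background and shapes alike — is uniformly darkened.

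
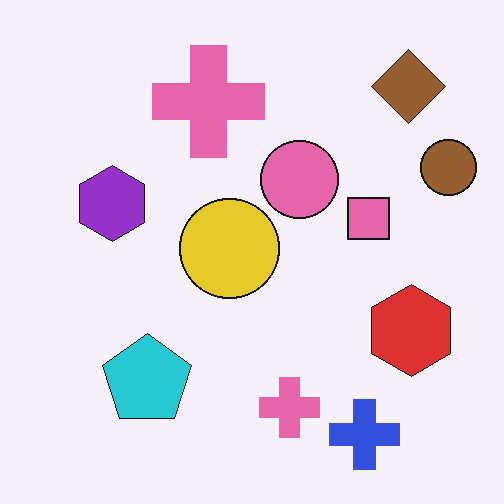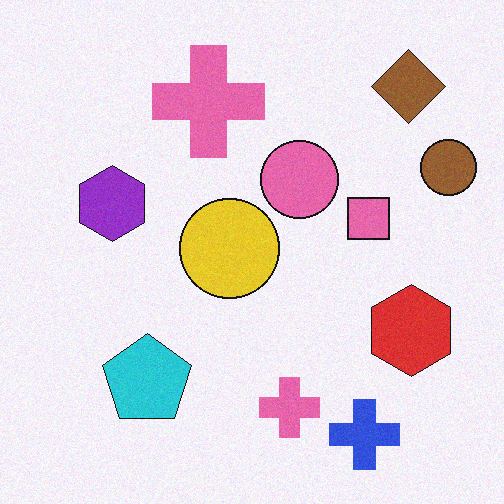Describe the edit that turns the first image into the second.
The transformation is: degraded with a light layer of grain.

Random speckle covers the whole image, including the flat background.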